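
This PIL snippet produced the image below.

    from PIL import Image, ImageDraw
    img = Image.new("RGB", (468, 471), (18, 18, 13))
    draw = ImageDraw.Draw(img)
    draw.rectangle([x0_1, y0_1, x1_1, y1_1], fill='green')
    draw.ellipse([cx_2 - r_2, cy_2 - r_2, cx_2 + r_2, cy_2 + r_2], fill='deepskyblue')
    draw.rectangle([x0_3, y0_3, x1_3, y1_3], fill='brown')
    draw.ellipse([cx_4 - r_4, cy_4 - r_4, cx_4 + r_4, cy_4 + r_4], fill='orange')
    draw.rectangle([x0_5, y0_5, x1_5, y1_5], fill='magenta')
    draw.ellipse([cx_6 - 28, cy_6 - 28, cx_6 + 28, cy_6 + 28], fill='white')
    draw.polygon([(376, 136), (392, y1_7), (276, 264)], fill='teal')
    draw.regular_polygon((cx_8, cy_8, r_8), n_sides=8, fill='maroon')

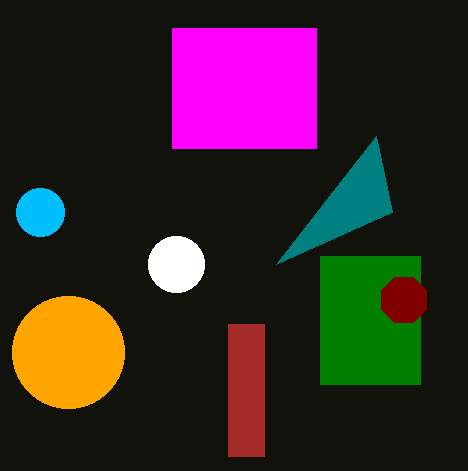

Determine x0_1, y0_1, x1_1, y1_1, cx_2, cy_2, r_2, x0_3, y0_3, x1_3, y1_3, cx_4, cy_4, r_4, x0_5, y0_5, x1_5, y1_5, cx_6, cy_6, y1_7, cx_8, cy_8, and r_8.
x0_1 = 320, y0_1 = 256, x1_1 = 420, y1_1 = 384, cx_2 = 40, cy_2 = 212, r_2 = 24, x0_3 = 228, y0_3 = 324, x1_3 = 264, y1_3 = 456, cx_4 = 68, cy_4 = 352, r_4 = 56, x0_5 = 172, y0_5 = 28, x1_5 = 316, y1_5 = 148, cx_6 = 176, cy_6 = 264, y1_7 = 212, cx_8 = 404, cy_8 = 300, r_8 = 24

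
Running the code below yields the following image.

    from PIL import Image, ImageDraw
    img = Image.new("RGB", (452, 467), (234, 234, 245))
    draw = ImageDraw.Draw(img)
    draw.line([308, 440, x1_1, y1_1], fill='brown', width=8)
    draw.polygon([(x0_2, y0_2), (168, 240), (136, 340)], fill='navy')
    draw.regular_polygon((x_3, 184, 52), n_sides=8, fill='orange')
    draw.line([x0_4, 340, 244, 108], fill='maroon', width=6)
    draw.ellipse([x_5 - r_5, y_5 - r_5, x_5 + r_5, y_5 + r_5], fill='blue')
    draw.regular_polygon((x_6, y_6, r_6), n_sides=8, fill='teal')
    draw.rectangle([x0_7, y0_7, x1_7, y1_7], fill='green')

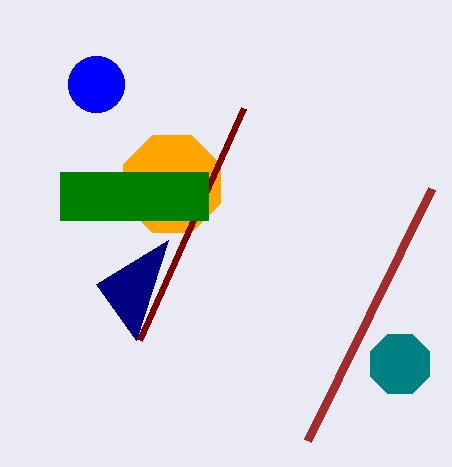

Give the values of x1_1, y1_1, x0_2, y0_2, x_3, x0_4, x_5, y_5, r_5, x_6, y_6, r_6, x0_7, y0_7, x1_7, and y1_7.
x1_1 = 432
y1_1 = 188
x0_2 = 96
y0_2 = 284
x_3 = 172
x0_4 = 140
x_5 = 96
y_5 = 84
r_5 = 28
x_6 = 400
y_6 = 364
r_6 = 32
x0_7 = 60
y0_7 = 172
x1_7 = 208
y1_7 = 220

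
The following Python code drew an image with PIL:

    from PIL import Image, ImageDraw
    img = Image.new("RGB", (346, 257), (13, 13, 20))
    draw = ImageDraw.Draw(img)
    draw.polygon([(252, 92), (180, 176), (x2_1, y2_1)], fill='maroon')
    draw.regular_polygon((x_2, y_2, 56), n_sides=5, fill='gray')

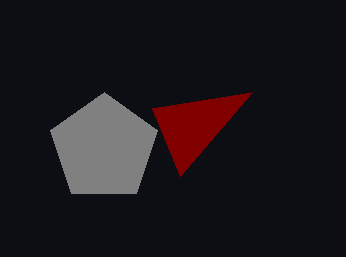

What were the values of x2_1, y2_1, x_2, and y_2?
x2_1 = 152; y2_1 = 108; x_2 = 104; y_2 = 148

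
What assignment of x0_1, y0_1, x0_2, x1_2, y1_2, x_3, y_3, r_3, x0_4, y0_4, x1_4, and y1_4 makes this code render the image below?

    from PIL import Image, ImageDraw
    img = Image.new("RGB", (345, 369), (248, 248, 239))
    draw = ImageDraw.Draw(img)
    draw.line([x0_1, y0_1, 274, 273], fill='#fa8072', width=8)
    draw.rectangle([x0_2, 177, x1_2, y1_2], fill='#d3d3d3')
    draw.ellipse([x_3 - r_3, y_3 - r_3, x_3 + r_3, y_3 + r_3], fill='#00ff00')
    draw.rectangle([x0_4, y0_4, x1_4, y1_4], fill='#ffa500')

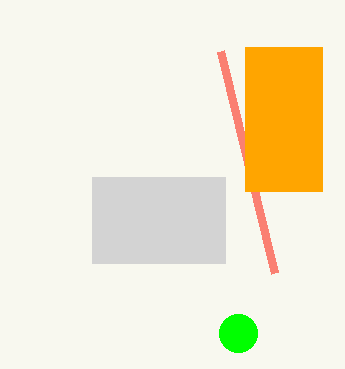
x0_1 = 220
y0_1 = 51
x0_2 = 92
x1_2 = 225
y1_2 = 263
x_3 = 238
y_3 = 333
r_3 = 19
x0_4 = 245
y0_4 = 47
x1_4 = 322
y1_4 = 191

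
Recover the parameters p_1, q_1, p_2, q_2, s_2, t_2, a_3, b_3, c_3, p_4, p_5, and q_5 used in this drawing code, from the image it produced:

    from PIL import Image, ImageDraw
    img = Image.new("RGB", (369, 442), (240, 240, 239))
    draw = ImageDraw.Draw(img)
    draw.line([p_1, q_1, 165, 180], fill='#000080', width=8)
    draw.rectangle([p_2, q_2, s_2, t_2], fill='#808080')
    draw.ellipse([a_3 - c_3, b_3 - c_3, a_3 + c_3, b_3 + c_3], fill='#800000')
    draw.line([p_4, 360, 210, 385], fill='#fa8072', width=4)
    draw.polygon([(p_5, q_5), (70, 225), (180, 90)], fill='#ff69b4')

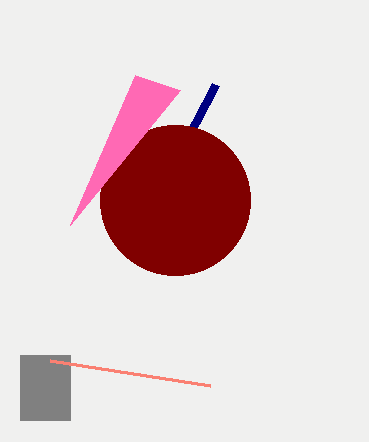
p_1 = 215; q_1 = 85; p_2 = 20; q_2 = 355; s_2 = 70; t_2 = 420; a_3 = 175; b_3 = 200; c_3 = 75; p_4 = 50; p_5 = 135; q_5 = 75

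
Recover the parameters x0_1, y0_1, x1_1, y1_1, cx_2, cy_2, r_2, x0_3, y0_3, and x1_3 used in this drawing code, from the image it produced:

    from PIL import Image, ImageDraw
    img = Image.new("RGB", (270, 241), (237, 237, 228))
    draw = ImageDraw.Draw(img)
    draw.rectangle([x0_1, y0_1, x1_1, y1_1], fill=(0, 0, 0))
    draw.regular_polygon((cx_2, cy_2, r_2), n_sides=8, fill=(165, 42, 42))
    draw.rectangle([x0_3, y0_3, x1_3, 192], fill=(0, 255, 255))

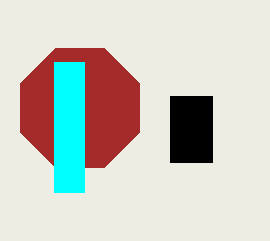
x0_1 = 170, y0_1 = 96, x1_1 = 212, y1_1 = 162, cx_2 = 80, cy_2 = 108, r_2 = 64, x0_3 = 54, y0_3 = 62, x1_3 = 84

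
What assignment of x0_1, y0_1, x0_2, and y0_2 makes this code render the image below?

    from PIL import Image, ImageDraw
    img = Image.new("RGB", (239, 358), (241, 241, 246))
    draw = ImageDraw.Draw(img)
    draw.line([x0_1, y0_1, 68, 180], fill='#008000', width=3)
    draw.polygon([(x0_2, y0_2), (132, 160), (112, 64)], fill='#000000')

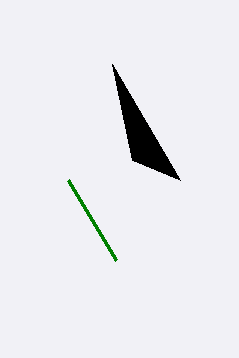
x0_1 = 116
y0_1 = 260
x0_2 = 180
y0_2 = 180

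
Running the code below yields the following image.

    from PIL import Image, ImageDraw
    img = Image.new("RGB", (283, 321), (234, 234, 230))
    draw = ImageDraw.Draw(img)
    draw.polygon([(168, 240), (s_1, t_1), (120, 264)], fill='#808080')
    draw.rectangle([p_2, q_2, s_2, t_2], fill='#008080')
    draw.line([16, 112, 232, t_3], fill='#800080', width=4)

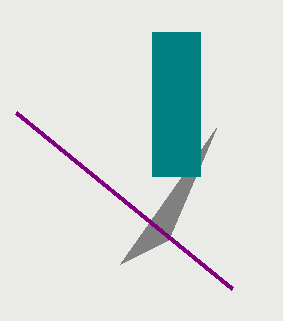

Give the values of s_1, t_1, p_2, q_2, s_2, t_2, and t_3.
s_1 = 216
t_1 = 128
p_2 = 152
q_2 = 32
s_2 = 200
t_2 = 176
t_3 = 288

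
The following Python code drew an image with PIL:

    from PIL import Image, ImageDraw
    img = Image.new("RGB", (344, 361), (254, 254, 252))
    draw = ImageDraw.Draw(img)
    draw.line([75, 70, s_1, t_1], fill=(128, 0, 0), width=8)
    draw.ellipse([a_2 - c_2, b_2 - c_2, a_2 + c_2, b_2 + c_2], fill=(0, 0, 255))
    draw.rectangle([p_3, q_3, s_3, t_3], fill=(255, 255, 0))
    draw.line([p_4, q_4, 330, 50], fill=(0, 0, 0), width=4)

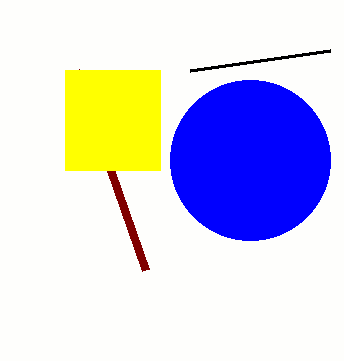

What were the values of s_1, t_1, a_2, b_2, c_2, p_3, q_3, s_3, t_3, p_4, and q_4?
s_1 = 145, t_1 = 270, a_2 = 250, b_2 = 160, c_2 = 80, p_3 = 65, q_3 = 70, s_3 = 160, t_3 = 170, p_4 = 190, q_4 = 70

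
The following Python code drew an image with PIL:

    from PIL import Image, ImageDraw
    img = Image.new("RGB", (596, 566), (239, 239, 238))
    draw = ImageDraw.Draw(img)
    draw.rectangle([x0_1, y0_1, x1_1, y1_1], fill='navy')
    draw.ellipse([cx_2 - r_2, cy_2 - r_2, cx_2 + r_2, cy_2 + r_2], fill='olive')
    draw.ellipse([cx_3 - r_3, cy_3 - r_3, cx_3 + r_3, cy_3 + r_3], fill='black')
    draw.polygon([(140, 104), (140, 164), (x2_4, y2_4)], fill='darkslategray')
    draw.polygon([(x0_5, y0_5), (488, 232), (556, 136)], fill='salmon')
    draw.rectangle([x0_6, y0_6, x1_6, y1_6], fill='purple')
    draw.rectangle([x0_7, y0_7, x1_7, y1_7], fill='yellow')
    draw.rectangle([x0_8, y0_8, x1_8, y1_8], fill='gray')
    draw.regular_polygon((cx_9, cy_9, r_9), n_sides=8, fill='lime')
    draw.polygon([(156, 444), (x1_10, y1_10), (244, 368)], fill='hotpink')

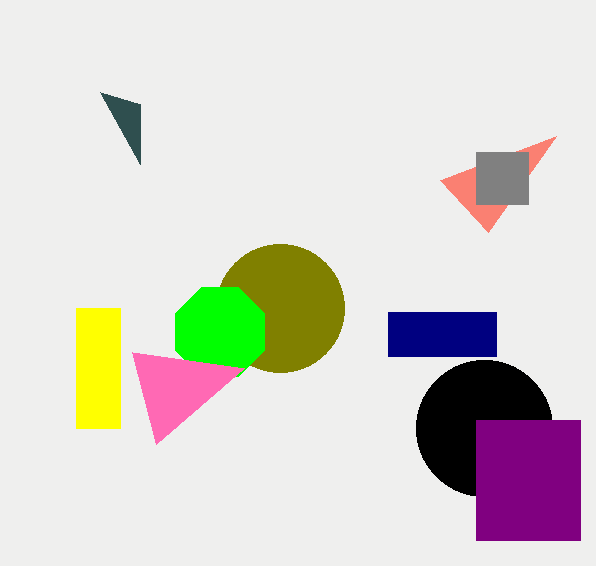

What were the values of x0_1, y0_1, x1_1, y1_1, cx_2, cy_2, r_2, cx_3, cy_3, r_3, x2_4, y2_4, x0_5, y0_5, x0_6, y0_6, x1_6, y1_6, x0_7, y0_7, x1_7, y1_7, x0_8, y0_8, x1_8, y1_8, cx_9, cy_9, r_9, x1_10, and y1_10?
x0_1 = 388
y0_1 = 312
x1_1 = 496
y1_1 = 356
cx_2 = 280
cy_2 = 308
r_2 = 64
cx_3 = 484
cy_3 = 428
r_3 = 68
x2_4 = 100
y2_4 = 92
x0_5 = 440
y0_5 = 180
x0_6 = 476
y0_6 = 420
x1_6 = 580
y1_6 = 540
x0_7 = 76
y0_7 = 308
x1_7 = 120
y1_7 = 428
x0_8 = 476
y0_8 = 152
x1_8 = 528
y1_8 = 204
cx_9 = 220
cy_9 = 332
r_9 = 48
x1_10 = 132
y1_10 = 352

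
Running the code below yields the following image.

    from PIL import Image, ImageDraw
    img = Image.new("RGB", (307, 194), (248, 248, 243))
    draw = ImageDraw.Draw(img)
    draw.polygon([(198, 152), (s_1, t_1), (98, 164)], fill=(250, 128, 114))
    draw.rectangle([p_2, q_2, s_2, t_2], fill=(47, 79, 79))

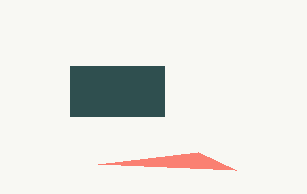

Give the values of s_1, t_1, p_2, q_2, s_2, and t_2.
s_1 = 236
t_1 = 170
p_2 = 70
q_2 = 66
s_2 = 164
t_2 = 116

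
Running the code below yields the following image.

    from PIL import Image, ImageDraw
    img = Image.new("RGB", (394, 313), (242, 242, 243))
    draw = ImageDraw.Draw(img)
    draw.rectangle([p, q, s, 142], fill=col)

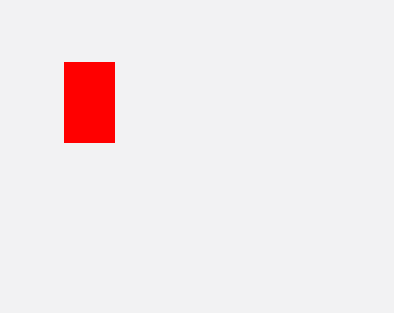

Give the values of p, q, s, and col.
p = 64, q = 62, s = 114, col = 'red'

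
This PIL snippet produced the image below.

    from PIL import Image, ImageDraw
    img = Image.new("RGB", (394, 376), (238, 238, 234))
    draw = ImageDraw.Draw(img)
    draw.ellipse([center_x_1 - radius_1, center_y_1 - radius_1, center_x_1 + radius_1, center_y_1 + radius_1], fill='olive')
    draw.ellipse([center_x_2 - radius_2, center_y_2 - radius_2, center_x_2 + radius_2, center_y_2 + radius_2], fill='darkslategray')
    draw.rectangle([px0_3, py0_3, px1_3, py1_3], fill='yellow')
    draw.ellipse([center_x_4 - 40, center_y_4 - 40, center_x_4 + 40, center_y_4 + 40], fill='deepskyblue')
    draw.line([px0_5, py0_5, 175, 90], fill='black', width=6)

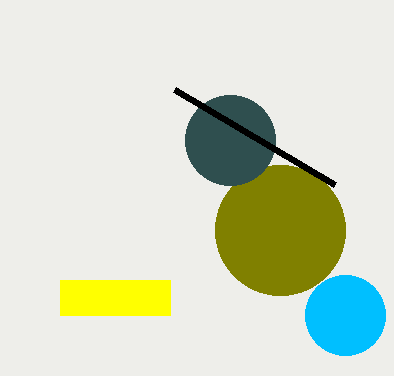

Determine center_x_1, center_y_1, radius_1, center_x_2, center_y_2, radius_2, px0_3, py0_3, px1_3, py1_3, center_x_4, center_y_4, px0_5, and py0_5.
center_x_1 = 280, center_y_1 = 230, radius_1 = 65, center_x_2 = 230, center_y_2 = 140, radius_2 = 45, px0_3 = 60, py0_3 = 280, px1_3 = 170, py1_3 = 315, center_x_4 = 345, center_y_4 = 315, px0_5 = 335, py0_5 = 185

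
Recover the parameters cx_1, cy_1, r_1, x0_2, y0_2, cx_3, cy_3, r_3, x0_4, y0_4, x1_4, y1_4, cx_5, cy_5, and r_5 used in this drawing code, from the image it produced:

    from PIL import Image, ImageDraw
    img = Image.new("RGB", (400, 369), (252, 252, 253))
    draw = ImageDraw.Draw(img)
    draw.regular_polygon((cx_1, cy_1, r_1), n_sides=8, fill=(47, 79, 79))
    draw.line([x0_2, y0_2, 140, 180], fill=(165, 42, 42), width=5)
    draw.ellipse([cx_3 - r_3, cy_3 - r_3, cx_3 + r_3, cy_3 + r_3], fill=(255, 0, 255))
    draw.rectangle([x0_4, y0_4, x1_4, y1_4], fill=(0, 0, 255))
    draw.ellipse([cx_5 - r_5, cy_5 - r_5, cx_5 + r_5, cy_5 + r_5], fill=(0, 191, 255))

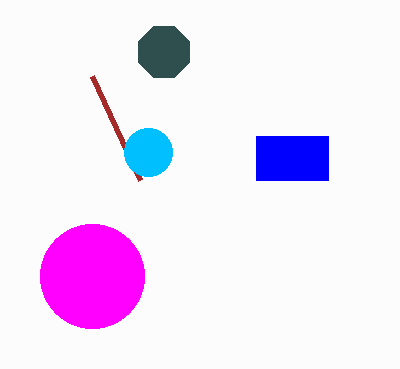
cx_1 = 164; cy_1 = 52; r_1 = 28; x0_2 = 92; y0_2 = 76; cx_3 = 92; cy_3 = 276; r_3 = 52; x0_4 = 256; y0_4 = 136; x1_4 = 328; y1_4 = 180; cx_5 = 148; cy_5 = 152; r_5 = 24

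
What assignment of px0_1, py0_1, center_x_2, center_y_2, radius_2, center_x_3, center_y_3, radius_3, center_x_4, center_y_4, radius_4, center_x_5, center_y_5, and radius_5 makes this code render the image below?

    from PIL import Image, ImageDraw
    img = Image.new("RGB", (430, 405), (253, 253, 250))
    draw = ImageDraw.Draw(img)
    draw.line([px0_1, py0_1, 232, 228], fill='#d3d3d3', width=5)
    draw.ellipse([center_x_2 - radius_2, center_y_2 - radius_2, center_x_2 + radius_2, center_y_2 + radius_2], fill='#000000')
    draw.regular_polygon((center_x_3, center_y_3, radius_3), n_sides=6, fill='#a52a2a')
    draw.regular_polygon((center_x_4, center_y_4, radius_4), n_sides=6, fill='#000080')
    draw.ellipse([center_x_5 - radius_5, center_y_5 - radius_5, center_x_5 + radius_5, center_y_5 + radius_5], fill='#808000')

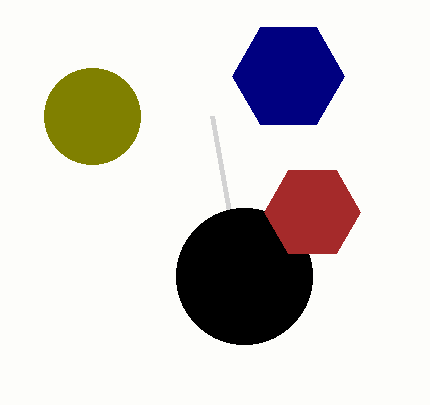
px0_1 = 212, py0_1 = 116, center_x_2 = 244, center_y_2 = 276, radius_2 = 68, center_x_3 = 312, center_y_3 = 212, radius_3 = 48, center_x_4 = 288, center_y_4 = 76, radius_4 = 56, center_x_5 = 92, center_y_5 = 116, radius_5 = 48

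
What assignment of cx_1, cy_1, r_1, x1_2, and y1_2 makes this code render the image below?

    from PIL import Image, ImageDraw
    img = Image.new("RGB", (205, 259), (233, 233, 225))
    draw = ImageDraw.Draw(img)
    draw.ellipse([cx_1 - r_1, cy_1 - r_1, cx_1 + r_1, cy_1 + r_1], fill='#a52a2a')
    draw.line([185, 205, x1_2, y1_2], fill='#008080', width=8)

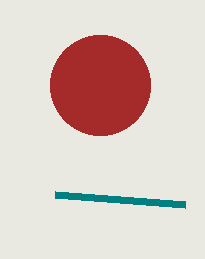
cx_1 = 100; cy_1 = 85; r_1 = 50; x1_2 = 55; y1_2 = 195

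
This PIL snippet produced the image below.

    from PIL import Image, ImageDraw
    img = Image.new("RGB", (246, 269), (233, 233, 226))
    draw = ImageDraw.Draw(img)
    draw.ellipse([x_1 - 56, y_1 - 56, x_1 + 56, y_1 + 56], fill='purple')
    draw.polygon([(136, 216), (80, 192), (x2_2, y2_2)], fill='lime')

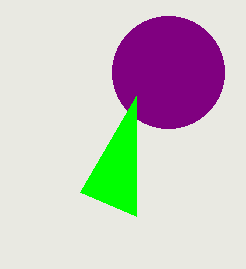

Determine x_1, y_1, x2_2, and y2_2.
x_1 = 168; y_1 = 72; x2_2 = 136; y2_2 = 96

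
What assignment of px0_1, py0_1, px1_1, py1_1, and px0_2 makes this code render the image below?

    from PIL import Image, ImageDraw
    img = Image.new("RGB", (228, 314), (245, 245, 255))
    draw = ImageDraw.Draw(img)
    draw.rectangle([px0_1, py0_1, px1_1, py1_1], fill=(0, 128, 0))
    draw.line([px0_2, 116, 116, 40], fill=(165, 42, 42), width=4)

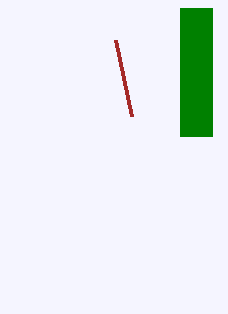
px0_1 = 180
py0_1 = 8
px1_1 = 212
py1_1 = 136
px0_2 = 132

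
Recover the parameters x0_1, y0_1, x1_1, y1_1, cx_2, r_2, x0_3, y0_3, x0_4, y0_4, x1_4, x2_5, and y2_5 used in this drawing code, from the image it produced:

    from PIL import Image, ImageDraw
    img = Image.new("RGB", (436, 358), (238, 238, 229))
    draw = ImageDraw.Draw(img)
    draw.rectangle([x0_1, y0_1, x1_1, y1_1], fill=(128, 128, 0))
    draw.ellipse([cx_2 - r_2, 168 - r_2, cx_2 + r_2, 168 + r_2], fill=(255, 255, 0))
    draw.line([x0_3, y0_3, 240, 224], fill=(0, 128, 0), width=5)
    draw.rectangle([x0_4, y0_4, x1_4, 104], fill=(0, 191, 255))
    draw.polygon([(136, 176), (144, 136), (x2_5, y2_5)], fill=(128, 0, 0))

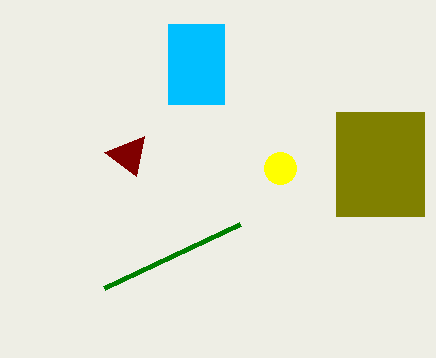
x0_1 = 336, y0_1 = 112, x1_1 = 424, y1_1 = 216, cx_2 = 280, r_2 = 16, x0_3 = 104, y0_3 = 288, x0_4 = 168, y0_4 = 24, x1_4 = 224, x2_5 = 104, y2_5 = 152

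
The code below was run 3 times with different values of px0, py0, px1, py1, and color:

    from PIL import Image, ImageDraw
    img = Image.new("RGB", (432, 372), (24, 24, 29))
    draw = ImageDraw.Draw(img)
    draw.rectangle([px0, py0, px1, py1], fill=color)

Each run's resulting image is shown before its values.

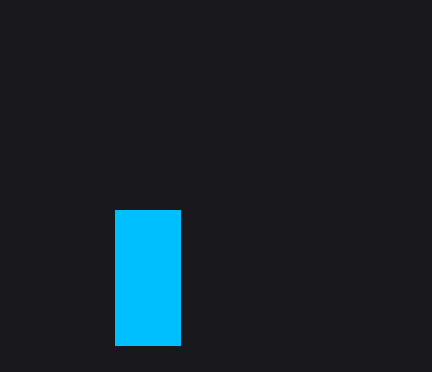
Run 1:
px0 = 115; py0 = 210; px1 = 180; py1 = 345; color = 'deepskyblue'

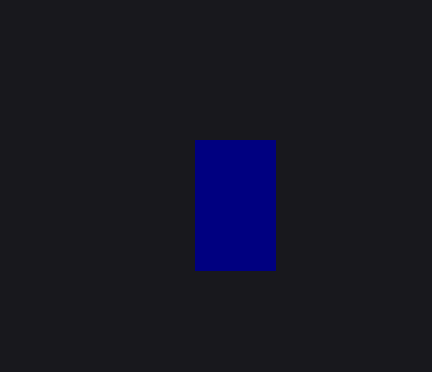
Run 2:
px0 = 195, py0 = 140, px1 = 275, py1 = 270, color = 'navy'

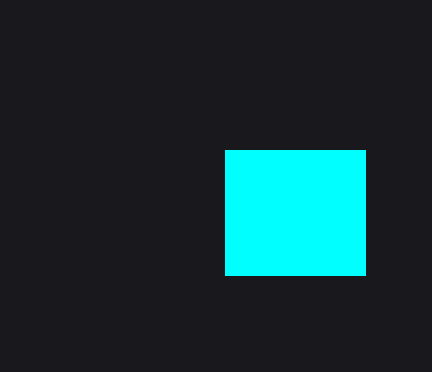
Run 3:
px0 = 225
py0 = 150
px1 = 365
py1 = 275
color = 'cyan'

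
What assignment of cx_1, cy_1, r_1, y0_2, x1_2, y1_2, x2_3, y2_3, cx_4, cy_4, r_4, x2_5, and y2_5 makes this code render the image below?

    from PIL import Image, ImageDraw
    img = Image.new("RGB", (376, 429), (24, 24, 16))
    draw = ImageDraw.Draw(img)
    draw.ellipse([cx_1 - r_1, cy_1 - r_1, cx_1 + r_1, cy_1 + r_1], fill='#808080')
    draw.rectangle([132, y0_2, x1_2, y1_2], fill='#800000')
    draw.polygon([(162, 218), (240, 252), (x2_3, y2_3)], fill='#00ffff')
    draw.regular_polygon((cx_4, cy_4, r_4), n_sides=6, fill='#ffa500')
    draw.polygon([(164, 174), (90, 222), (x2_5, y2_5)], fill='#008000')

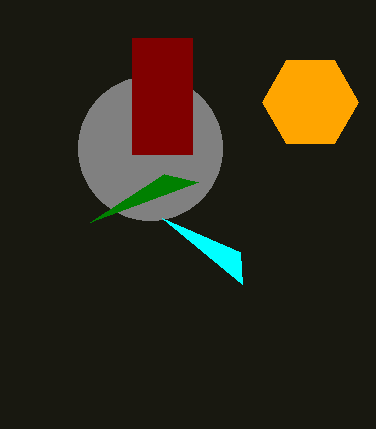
cx_1 = 150; cy_1 = 148; r_1 = 72; y0_2 = 38; x1_2 = 192; y1_2 = 154; x2_3 = 242; y2_3 = 284; cx_4 = 310; cy_4 = 102; r_4 = 48; x2_5 = 198; y2_5 = 182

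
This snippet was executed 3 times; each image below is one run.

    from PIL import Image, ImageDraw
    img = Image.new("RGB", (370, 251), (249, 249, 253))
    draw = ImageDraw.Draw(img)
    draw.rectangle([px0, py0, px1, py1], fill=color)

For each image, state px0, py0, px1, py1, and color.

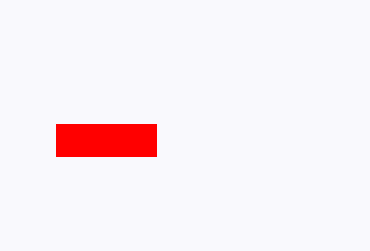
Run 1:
px0 = 56, py0 = 124, px1 = 156, py1 = 156, color = 'red'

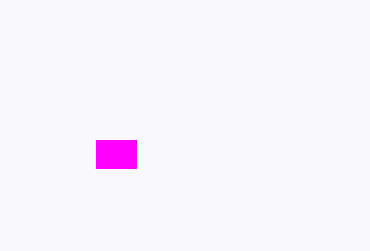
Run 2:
px0 = 96, py0 = 140, px1 = 136, py1 = 168, color = 'magenta'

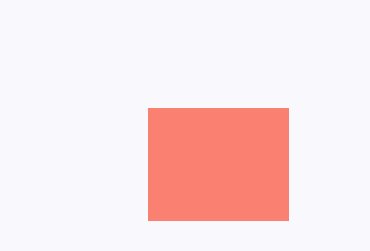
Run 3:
px0 = 148; py0 = 108; px1 = 288; py1 = 220; color = 'salmon'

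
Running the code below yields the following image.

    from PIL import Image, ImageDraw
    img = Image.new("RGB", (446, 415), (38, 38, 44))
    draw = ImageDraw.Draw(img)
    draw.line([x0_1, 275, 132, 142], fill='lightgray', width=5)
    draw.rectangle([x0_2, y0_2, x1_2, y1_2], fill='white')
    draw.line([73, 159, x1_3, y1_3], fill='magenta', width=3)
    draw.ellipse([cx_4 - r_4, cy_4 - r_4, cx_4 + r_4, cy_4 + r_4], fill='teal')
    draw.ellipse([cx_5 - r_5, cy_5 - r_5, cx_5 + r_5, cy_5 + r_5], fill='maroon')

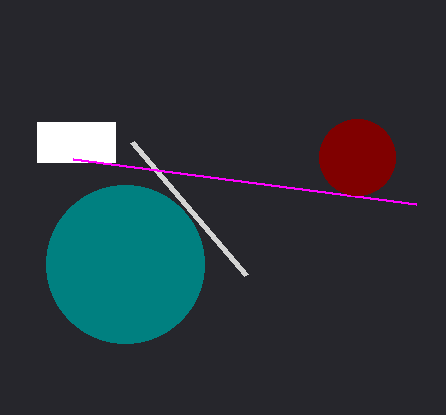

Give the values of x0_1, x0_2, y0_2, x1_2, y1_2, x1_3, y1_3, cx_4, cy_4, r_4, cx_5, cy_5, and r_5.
x0_1 = 246
x0_2 = 37
y0_2 = 122
x1_2 = 115
y1_2 = 162
x1_3 = 416
y1_3 = 204
cx_4 = 125
cy_4 = 264
r_4 = 79
cx_5 = 357
cy_5 = 157
r_5 = 38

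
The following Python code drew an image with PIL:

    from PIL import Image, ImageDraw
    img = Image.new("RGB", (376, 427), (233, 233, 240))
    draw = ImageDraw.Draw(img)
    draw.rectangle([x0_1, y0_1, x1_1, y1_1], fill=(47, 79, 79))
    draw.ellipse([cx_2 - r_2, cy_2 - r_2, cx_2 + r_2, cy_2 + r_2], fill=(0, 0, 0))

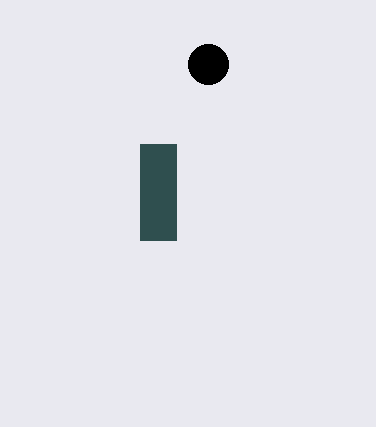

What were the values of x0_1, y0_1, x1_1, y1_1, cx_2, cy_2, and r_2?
x0_1 = 140, y0_1 = 144, x1_1 = 176, y1_1 = 240, cx_2 = 208, cy_2 = 64, r_2 = 20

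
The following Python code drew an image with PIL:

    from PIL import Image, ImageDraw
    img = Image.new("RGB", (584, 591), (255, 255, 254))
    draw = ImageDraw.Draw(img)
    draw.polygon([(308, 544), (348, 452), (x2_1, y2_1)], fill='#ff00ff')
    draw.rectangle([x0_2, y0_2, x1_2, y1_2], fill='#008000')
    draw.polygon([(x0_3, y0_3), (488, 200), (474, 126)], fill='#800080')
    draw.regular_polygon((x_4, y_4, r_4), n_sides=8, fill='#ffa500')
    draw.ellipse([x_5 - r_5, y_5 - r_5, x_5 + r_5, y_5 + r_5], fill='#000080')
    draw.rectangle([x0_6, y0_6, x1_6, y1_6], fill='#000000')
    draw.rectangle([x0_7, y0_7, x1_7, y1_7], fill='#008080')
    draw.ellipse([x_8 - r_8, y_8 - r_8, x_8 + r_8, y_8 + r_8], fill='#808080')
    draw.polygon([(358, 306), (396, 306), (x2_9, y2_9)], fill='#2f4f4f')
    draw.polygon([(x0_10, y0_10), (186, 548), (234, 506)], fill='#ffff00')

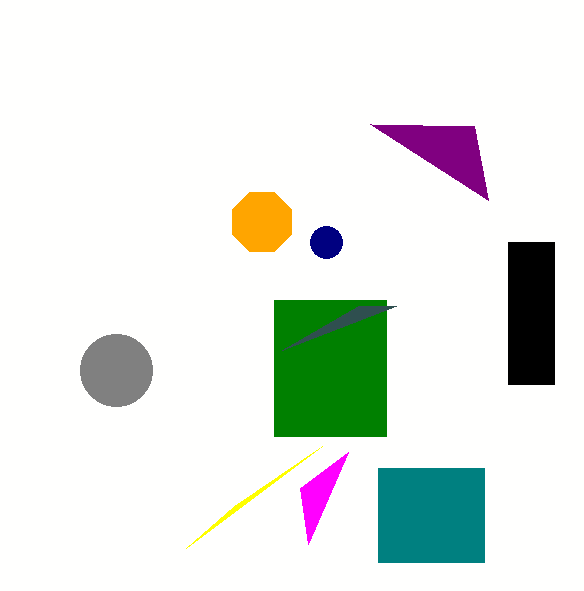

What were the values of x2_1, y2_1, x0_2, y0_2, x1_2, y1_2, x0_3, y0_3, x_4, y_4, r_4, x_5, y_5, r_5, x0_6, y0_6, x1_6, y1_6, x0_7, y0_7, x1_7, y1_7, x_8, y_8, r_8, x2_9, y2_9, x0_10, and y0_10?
x2_1 = 300; y2_1 = 488; x0_2 = 274; y0_2 = 300; x1_2 = 386; y1_2 = 436; x0_3 = 370; y0_3 = 124; x_4 = 262; y_4 = 222; r_4 = 32; x_5 = 326; y_5 = 242; r_5 = 16; x0_6 = 508; y0_6 = 242; x1_6 = 554; y1_6 = 384; x0_7 = 378; y0_7 = 468; x1_7 = 484; y1_7 = 562; x_8 = 116; y_8 = 370; r_8 = 36; x2_9 = 282; y2_9 = 350; x0_10 = 322; y0_10 = 446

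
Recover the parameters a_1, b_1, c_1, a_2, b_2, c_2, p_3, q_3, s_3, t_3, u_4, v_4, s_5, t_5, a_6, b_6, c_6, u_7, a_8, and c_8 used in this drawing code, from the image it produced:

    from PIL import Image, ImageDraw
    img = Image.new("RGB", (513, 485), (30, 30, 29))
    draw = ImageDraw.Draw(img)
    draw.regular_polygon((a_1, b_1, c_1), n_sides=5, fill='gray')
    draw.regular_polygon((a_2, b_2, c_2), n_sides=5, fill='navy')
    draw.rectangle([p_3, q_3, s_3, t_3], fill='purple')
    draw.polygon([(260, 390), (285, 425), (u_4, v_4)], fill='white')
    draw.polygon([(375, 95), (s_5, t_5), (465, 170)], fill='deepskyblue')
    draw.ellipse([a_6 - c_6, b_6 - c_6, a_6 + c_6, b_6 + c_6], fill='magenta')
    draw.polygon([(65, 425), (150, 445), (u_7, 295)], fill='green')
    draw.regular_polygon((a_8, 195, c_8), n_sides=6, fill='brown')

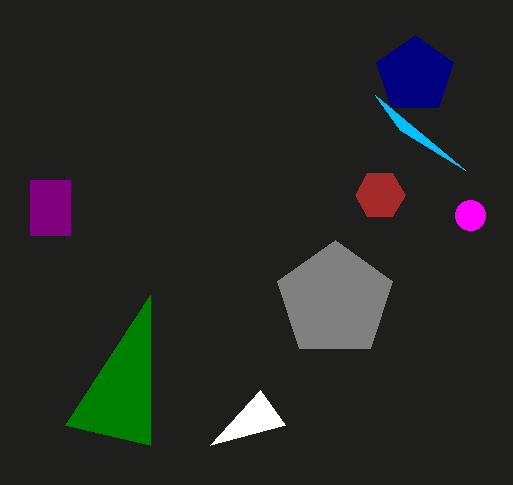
a_1 = 335, b_1 = 300, c_1 = 60, a_2 = 415, b_2 = 75, c_2 = 40, p_3 = 30, q_3 = 180, s_3 = 70, t_3 = 235, u_4 = 210, v_4 = 445, s_5 = 400, t_5 = 130, a_6 = 470, b_6 = 215, c_6 = 15, u_7 = 150, a_8 = 380, c_8 = 25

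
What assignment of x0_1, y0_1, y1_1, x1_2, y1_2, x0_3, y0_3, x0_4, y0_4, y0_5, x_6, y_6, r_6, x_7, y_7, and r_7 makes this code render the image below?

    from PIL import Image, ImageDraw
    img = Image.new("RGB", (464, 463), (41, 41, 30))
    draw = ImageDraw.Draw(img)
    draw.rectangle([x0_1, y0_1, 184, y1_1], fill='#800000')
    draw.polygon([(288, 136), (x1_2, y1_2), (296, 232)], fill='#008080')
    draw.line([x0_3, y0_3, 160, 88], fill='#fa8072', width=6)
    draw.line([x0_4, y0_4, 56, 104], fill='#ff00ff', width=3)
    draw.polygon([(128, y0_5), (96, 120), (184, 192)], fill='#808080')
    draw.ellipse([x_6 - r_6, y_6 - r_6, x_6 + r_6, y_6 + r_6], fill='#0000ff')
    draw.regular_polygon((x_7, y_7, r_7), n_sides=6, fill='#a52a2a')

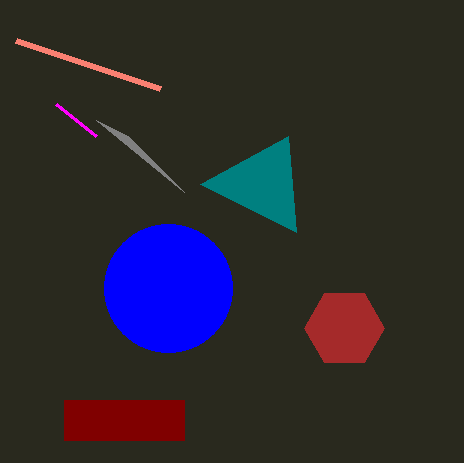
x0_1 = 64
y0_1 = 400
y1_1 = 440
x1_2 = 200
y1_2 = 184
x0_3 = 16
y0_3 = 40
x0_4 = 96
y0_4 = 136
y0_5 = 136
x_6 = 168
y_6 = 288
r_6 = 64
x_7 = 344
y_7 = 328
r_7 = 40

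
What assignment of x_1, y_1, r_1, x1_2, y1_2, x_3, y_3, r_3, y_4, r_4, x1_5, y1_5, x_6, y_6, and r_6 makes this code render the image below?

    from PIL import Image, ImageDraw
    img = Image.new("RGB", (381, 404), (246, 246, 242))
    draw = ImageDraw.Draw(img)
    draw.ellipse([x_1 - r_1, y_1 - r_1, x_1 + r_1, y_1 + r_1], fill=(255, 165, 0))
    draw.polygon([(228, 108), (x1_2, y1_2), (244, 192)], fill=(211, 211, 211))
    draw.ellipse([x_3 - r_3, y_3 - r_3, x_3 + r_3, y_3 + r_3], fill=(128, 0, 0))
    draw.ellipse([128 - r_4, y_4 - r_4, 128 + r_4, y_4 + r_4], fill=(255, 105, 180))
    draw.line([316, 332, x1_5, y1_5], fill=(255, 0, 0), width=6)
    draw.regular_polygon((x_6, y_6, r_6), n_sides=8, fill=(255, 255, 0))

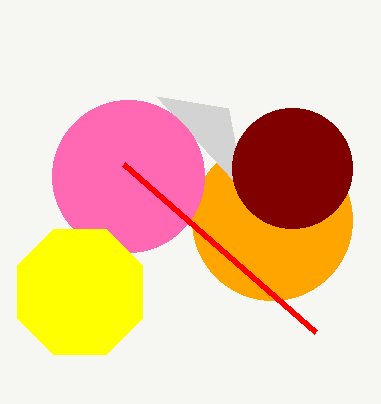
x_1 = 272, y_1 = 220, r_1 = 80, x1_2 = 156, y1_2 = 96, x_3 = 292, y_3 = 168, r_3 = 60, y_4 = 176, r_4 = 76, x1_5 = 124, y1_5 = 164, x_6 = 80, y_6 = 292, r_6 = 68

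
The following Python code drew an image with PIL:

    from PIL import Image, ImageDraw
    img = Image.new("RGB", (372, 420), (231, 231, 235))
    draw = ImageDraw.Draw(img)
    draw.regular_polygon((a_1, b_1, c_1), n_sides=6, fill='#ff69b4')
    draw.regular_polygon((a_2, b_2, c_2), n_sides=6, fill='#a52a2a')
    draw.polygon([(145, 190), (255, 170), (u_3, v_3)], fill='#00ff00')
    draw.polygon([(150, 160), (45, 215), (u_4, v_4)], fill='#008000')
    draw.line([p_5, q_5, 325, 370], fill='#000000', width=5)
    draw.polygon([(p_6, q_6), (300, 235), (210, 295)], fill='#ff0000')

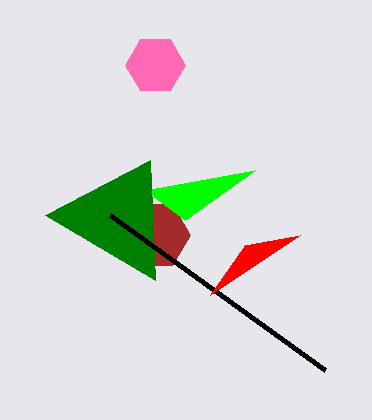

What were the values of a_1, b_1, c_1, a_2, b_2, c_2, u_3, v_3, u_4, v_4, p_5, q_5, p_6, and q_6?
a_1 = 155; b_1 = 65; c_1 = 30; a_2 = 155; b_2 = 235; c_2 = 35; u_3 = 185; v_3 = 220; u_4 = 155; v_4 = 280; p_5 = 110; q_5 = 215; p_6 = 245; q_6 = 245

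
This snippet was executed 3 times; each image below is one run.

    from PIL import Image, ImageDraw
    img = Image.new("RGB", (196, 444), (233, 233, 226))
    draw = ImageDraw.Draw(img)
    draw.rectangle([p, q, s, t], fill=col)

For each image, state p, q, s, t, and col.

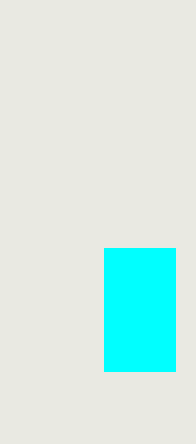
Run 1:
p = 104, q = 248, s = 175, t = 371, col = 'cyan'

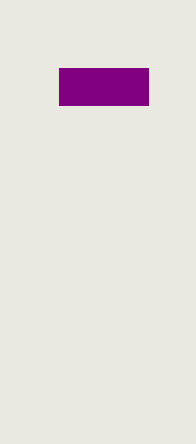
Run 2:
p = 59
q = 68
s = 148
t = 105
col = 'purple'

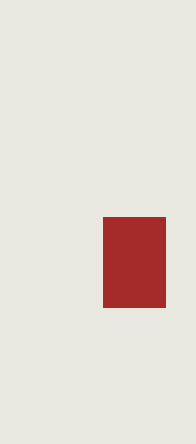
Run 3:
p = 103, q = 217, s = 165, t = 307, col = 'brown'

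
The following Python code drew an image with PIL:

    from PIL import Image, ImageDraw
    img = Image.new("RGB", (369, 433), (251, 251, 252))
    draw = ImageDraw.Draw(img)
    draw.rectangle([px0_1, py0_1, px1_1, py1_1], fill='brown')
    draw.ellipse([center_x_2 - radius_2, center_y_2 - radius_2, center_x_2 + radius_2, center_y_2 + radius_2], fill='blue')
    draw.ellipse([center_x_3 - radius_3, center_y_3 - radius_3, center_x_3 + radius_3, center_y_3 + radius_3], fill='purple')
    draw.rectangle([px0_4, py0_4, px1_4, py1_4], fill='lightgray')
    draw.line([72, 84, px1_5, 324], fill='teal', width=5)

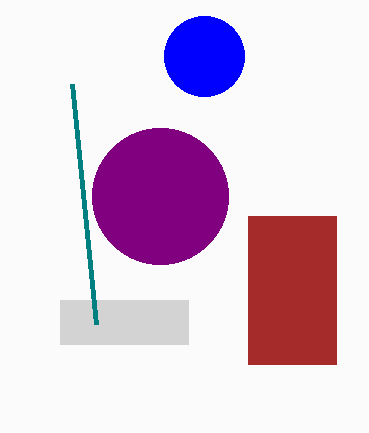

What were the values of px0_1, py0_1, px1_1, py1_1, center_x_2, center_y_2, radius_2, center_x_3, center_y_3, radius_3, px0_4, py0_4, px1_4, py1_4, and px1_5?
px0_1 = 248
py0_1 = 216
px1_1 = 336
py1_1 = 364
center_x_2 = 204
center_y_2 = 56
radius_2 = 40
center_x_3 = 160
center_y_3 = 196
radius_3 = 68
px0_4 = 60
py0_4 = 300
px1_4 = 188
py1_4 = 344
px1_5 = 96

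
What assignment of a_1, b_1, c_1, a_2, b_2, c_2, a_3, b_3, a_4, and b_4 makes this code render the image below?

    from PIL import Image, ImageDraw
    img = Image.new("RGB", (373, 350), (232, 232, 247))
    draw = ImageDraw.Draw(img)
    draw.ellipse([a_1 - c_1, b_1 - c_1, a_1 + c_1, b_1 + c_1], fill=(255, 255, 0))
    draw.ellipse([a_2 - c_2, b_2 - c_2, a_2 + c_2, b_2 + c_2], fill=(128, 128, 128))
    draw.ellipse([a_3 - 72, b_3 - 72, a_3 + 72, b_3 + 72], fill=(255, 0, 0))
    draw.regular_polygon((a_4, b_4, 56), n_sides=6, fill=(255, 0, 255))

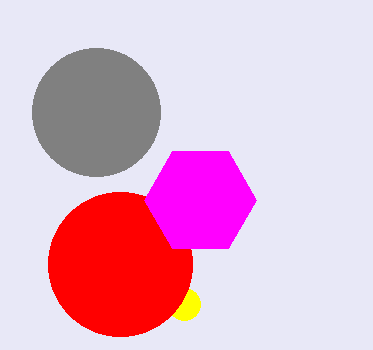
a_1 = 184; b_1 = 304; c_1 = 16; a_2 = 96; b_2 = 112; c_2 = 64; a_3 = 120; b_3 = 264; a_4 = 200; b_4 = 200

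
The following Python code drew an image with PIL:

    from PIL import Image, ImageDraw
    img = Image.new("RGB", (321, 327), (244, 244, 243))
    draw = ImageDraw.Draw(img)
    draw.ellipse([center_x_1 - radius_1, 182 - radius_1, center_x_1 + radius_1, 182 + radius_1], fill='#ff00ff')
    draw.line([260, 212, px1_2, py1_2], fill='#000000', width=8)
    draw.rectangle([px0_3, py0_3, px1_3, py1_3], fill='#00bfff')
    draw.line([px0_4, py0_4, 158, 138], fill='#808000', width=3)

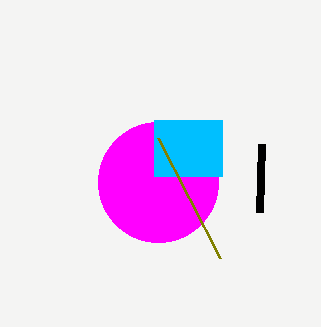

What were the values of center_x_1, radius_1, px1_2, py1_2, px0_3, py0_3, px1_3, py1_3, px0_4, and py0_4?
center_x_1 = 158, radius_1 = 60, px1_2 = 262, py1_2 = 144, px0_3 = 154, py0_3 = 120, px1_3 = 222, py1_3 = 176, px0_4 = 220, py0_4 = 258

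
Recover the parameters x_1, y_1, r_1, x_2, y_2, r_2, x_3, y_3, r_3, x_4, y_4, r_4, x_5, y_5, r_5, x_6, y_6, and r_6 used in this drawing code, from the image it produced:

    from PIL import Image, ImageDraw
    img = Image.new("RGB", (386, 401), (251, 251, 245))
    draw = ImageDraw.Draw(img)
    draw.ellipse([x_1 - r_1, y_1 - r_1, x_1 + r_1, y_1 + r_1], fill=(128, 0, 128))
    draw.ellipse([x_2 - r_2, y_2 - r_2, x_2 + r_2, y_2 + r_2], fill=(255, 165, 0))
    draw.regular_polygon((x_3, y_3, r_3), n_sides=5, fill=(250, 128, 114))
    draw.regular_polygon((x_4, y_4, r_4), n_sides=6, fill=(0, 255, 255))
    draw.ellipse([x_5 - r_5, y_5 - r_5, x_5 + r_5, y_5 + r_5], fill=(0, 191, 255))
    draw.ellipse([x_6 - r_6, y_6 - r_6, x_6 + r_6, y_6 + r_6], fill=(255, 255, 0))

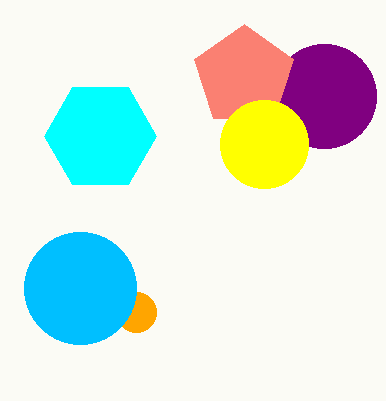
x_1 = 324
y_1 = 96
r_1 = 52
x_2 = 136
y_2 = 312
r_2 = 20
x_3 = 244
y_3 = 76
r_3 = 52
x_4 = 100
y_4 = 136
r_4 = 56
x_5 = 80
y_5 = 288
r_5 = 56
x_6 = 264
y_6 = 144
r_6 = 44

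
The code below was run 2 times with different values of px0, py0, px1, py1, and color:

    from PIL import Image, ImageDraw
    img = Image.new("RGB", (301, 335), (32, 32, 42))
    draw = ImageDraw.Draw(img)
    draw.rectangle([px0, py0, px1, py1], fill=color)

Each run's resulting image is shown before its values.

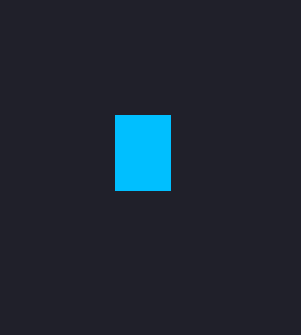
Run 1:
px0 = 115; py0 = 115; px1 = 170; py1 = 190; color = 'deepskyblue'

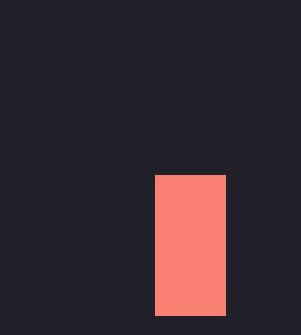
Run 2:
px0 = 155, py0 = 175, px1 = 225, py1 = 315, color = 'salmon'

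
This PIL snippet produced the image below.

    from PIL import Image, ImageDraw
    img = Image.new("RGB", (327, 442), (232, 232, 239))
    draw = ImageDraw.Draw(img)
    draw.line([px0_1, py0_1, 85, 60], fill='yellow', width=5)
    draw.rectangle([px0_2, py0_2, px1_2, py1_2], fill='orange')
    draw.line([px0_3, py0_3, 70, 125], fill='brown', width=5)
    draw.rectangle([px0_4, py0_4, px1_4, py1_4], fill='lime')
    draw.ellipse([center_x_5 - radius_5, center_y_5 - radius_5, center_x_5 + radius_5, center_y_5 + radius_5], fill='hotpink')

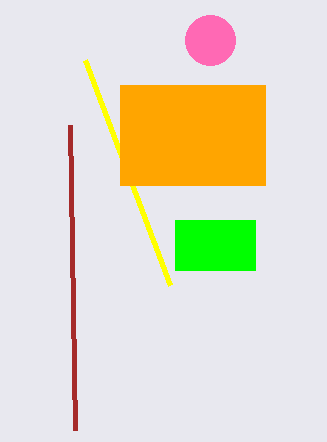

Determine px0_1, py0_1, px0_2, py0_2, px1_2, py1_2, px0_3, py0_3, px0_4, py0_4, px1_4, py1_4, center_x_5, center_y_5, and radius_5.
px0_1 = 170, py0_1 = 285, px0_2 = 120, py0_2 = 85, px1_2 = 265, py1_2 = 185, px0_3 = 75, py0_3 = 430, px0_4 = 175, py0_4 = 220, px1_4 = 255, py1_4 = 270, center_x_5 = 210, center_y_5 = 40, radius_5 = 25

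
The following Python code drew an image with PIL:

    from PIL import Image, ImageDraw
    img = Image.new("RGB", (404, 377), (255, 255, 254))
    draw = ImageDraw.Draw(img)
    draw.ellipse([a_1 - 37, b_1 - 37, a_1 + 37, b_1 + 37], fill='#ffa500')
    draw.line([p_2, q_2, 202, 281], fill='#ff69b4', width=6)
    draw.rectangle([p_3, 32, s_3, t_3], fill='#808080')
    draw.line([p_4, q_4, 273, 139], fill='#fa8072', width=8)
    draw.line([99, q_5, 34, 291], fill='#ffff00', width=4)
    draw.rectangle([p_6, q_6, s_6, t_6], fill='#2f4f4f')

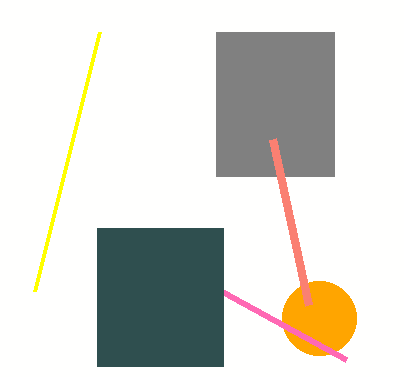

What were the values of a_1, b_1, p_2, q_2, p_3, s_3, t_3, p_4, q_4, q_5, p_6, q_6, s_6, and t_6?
a_1 = 319, b_1 = 318, p_2 = 346, q_2 = 360, p_3 = 216, s_3 = 334, t_3 = 176, p_4 = 309, q_4 = 305, q_5 = 32, p_6 = 97, q_6 = 228, s_6 = 223, t_6 = 366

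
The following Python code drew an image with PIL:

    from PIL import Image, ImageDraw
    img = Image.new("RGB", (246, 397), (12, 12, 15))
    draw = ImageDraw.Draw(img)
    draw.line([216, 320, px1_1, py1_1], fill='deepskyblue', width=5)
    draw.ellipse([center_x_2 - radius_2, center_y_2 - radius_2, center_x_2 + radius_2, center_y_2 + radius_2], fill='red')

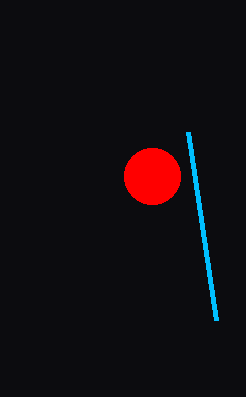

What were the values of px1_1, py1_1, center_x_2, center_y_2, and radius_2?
px1_1 = 188, py1_1 = 132, center_x_2 = 152, center_y_2 = 176, radius_2 = 28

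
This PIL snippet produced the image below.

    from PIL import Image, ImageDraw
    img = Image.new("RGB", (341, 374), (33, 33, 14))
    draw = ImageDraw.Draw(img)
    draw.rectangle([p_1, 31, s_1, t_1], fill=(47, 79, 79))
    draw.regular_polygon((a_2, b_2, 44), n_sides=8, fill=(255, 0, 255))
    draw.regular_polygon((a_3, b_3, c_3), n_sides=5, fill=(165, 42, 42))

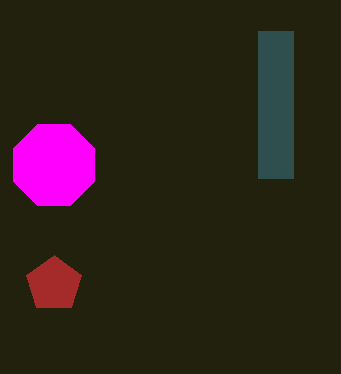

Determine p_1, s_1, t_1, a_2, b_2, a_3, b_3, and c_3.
p_1 = 258, s_1 = 293, t_1 = 178, a_2 = 54, b_2 = 165, a_3 = 54, b_3 = 284, c_3 = 29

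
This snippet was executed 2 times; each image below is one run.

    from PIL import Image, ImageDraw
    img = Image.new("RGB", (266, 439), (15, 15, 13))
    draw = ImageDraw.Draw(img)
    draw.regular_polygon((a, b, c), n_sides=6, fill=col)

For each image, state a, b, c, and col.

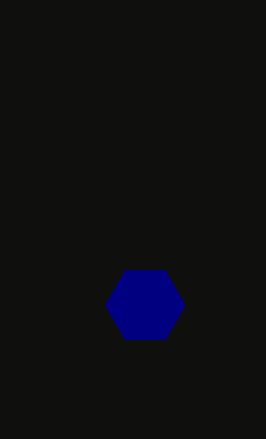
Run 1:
a = 145, b = 305, c = 40, col = 'navy'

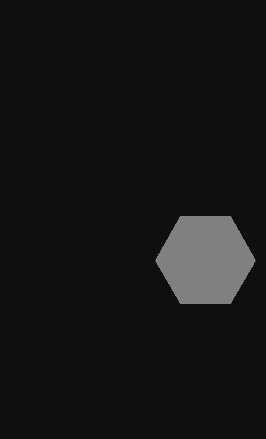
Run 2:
a = 205
b = 260
c = 50
col = 'gray'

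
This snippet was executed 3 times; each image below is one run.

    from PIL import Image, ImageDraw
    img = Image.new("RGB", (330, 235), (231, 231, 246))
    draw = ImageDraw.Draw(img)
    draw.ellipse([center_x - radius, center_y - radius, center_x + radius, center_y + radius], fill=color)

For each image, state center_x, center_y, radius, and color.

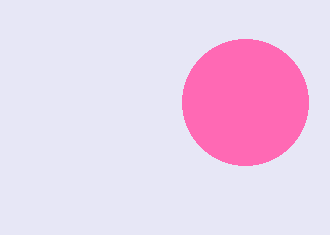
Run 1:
center_x = 245; center_y = 102; radius = 63; color = 'hotpink'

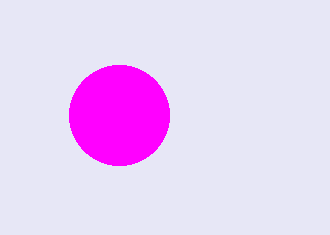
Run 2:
center_x = 119
center_y = 115
radius = 50
color = 'magenta'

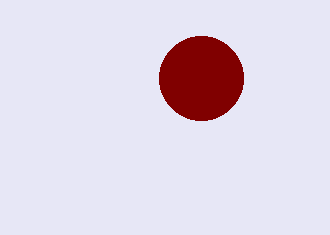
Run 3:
center_x = 201; center_y = 78; radius = 42; color = 'maroon'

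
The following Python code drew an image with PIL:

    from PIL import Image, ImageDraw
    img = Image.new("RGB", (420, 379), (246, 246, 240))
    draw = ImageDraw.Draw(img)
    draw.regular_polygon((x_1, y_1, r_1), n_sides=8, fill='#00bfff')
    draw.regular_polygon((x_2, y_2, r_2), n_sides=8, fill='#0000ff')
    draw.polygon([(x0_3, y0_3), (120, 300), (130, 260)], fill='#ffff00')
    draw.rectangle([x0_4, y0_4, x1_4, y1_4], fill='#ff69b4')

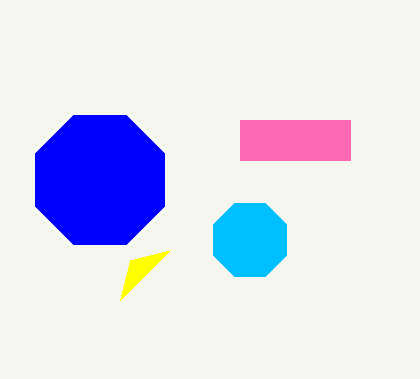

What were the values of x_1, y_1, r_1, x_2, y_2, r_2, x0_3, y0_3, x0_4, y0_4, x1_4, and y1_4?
x_1 = 250, y_1 = 240, r_1 = 40, x_2 = 100, y_2 = 180, r_2 = 70, x0_3 = 170, y0_3 = 250, x0_4 = 240, y0_4 = 120, x1_4 = 350, y1_4 = 160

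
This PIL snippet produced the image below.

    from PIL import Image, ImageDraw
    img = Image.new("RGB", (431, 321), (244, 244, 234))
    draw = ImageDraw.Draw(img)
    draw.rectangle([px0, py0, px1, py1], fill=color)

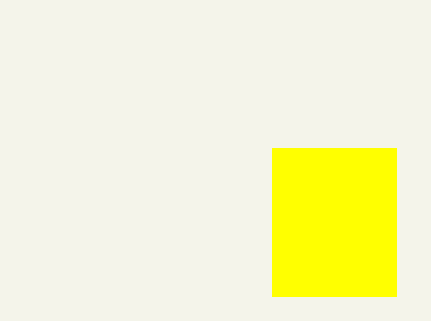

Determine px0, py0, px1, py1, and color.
px0 = 272, py0 = 148, px1 = 396, py1 = 296, color = 'yellow'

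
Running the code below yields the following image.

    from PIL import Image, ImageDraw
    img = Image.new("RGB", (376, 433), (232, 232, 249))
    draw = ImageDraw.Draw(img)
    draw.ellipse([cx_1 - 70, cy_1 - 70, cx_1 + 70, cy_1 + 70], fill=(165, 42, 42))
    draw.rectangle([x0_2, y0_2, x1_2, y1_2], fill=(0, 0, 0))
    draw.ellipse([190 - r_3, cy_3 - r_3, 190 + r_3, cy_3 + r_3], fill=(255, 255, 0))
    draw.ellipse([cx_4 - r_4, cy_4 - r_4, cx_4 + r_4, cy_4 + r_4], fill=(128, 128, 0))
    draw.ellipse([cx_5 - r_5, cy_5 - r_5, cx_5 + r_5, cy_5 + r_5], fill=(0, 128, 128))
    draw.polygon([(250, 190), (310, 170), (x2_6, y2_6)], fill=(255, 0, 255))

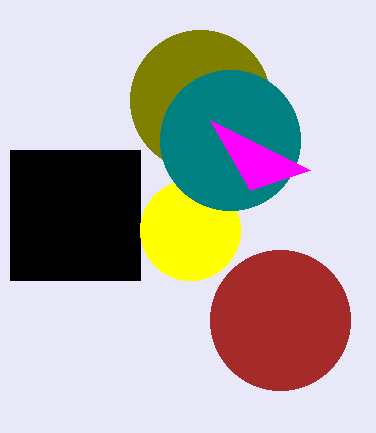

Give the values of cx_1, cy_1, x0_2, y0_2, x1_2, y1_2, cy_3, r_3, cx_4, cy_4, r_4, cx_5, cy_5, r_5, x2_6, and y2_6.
cx_1 = 280, cy_1 = 320, x0_2 = 10, y0_2 = 150, x1_2 = 140, y1_2 = 280, cy_3 = 230, r_3 = 50, cx_4 = 200, cy_4 = 100, r_4 = 70, cx_5 = 230, cy_5 = 140, r_5 = 70, x2_6 = 210, y2_6 = 120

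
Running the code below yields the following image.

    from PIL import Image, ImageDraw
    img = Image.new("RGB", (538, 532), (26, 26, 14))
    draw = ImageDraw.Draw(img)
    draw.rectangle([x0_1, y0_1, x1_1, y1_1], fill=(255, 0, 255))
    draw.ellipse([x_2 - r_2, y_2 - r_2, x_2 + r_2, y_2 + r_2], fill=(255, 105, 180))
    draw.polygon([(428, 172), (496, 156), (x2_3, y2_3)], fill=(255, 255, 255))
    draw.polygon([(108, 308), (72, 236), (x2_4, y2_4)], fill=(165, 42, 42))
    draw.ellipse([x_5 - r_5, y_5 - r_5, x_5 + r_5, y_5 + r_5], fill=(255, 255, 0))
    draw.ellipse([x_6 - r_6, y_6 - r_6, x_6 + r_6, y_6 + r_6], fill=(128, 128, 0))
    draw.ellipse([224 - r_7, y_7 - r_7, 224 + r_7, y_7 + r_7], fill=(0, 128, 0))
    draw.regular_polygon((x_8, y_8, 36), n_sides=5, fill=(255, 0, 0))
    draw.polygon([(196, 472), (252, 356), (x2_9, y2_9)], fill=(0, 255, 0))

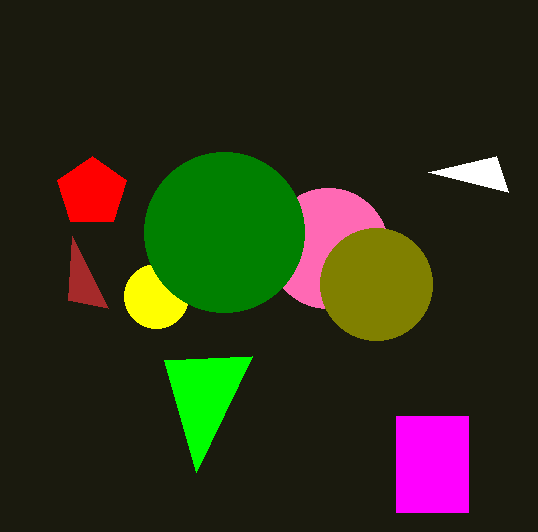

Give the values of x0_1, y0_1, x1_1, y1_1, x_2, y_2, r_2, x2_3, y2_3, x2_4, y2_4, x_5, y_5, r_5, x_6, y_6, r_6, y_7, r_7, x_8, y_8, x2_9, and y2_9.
x0_1 = 396; y0_1 = 416; x1_1 = 468; y1_1 = 512; x_2 = 328; y_2 = 248; r_2 = 60; x2_3 = 508; y2_3 = 192; x2_4 = 68; y2_4 = 300; x_5 = 156; y_5 = 296; r_5 = 32; x_6 = 376; y_6 = 284; r_6 = 56; y_7 = 232; r_7 = 80; x_8 = 92; y_8 = 192; x2_9 = 164; y2_9 = 360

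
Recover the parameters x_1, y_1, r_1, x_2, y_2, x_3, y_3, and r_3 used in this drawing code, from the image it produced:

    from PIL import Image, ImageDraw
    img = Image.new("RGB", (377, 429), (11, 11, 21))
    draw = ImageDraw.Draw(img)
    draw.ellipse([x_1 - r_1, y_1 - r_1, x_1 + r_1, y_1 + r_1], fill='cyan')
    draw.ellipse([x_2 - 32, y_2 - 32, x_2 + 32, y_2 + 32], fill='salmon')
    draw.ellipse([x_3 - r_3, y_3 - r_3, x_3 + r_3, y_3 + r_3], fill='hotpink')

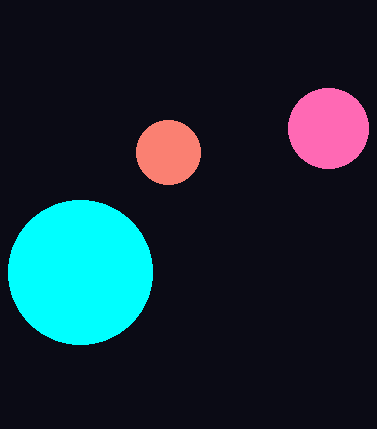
x_1 = 80; y_1 = 272; r_1 = 72; x_2 = 168; y_2 = 152; x_3 = 328; y_3 = 128; r_3 = 40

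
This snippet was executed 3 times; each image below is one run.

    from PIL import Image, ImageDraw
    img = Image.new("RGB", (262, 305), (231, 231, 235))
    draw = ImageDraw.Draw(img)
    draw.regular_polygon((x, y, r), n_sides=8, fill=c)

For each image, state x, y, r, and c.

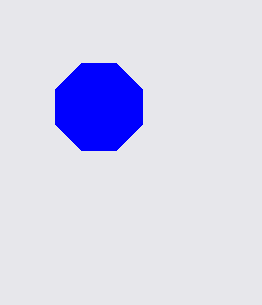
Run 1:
x = 99, y = 107, r = 47, c = 'blue'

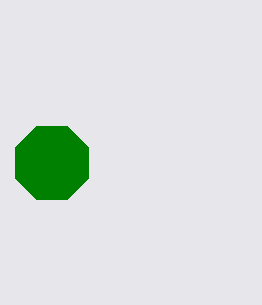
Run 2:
x = 52; y = 163; r = 40; c = 'green'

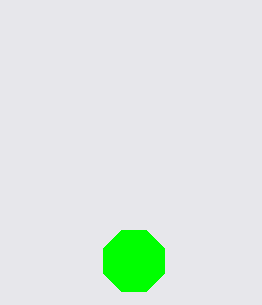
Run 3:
x = 134, y = 261, r = 33, c = 'lime'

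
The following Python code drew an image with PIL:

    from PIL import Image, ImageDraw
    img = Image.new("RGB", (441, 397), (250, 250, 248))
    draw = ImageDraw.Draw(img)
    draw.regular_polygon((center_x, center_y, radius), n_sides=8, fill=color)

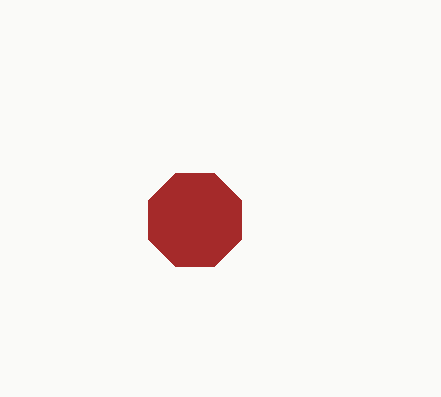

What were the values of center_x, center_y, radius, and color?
center_x = 195
center_y = 220
radius = 50
color = 'brown'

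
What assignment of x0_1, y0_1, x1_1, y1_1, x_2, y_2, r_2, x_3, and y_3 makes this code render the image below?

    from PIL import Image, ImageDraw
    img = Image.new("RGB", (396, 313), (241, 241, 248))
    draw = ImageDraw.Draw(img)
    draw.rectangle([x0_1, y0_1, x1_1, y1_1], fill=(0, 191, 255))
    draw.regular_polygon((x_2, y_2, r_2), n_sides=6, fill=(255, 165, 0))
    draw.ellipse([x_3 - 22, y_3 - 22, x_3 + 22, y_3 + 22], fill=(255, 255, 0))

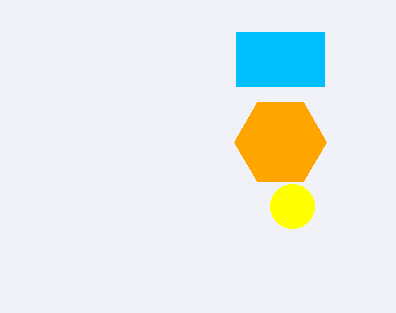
x0_1 = 236, y0_1 = 32, x1_1 = 324, y1_1 = 86, x_2 = 280, y_2 = 142, r_2 = 46, x_3 = 292, y_3 = 206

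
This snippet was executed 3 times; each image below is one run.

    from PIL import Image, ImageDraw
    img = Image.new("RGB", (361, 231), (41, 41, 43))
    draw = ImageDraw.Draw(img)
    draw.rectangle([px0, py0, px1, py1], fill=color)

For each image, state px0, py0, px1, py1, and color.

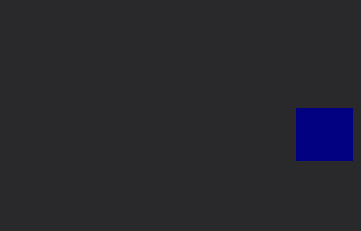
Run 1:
px0 = 296
py0 = 108
px1 = 352
py1 = 160
color = 'navy'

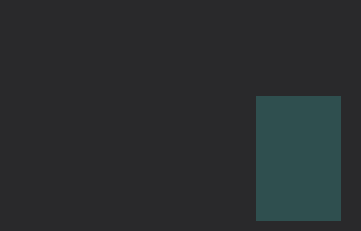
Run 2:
px0 = 256; py0 = 96; px1 = 340; py1 = 220; color = 'darkslategray'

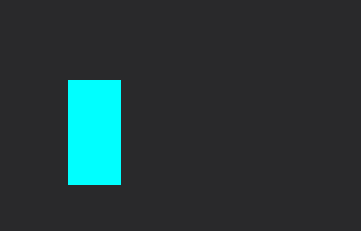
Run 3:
px0 = 68; py0 = 80; px1 = 120; py1 = 184; color = 'cyan'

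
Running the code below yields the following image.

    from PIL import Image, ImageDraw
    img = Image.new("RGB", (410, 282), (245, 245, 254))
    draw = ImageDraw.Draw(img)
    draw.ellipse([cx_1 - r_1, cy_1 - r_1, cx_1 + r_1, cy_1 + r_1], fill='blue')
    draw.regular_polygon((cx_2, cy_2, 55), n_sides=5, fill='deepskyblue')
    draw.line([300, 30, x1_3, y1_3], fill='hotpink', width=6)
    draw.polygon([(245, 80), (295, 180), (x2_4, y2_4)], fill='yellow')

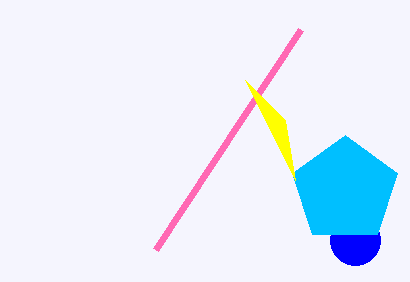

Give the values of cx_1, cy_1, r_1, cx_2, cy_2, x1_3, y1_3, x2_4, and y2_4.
cx_1 = 355
cy_1 = 240
r_1 = 25
cx_2 = 345
cy_2 = 190
x1_3 = 155
y1_3 = 250
x2_4 = 285
y2_4 = 120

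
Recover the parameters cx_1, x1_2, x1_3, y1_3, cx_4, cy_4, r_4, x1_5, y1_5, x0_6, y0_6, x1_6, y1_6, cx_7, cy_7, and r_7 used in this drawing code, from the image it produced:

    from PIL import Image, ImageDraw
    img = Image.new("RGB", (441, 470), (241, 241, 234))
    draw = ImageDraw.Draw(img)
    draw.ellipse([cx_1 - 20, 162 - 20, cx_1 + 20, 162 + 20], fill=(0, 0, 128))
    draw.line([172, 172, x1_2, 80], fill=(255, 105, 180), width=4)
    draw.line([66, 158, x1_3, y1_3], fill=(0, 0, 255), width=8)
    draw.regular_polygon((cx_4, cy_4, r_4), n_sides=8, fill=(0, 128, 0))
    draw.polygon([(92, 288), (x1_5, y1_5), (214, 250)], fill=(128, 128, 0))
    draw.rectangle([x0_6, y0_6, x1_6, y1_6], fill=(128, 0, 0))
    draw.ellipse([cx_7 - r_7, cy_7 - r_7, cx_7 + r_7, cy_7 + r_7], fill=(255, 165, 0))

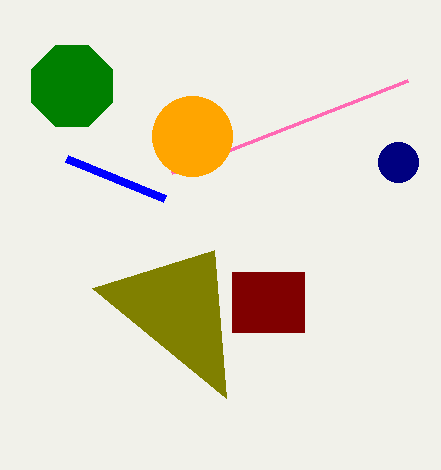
cx_1 = 398, x1_2 = 408, x1_3 = 164, y1_3 = 198, cx_4 = 72, cy_4 = 86, r_4 = 44, x1_5 = 226, y1_5 = 398, x0_6 = 232, y0_6 = 272, x1_6 = 304, y1_6 = 332, cx_7 = 192, cy_7 = 136, r_7 = 40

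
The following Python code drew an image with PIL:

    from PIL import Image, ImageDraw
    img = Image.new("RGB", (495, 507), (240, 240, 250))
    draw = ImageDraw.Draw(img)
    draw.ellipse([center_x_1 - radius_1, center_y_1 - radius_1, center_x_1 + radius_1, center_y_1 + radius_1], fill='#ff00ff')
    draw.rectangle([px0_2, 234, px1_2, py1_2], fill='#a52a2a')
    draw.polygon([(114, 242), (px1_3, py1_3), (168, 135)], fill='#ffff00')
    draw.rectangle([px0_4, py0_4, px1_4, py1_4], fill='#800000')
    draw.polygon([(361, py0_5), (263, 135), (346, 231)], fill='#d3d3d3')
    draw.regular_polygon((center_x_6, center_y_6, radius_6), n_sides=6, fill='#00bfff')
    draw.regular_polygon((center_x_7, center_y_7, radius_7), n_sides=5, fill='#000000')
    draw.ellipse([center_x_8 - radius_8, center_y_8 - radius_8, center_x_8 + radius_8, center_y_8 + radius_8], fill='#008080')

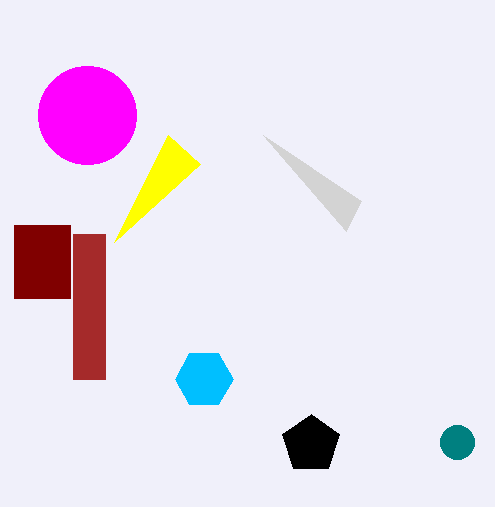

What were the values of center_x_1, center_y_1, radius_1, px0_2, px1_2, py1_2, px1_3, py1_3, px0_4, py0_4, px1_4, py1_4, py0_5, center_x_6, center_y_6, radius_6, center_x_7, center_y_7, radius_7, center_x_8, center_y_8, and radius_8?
center_x_1 = 87, center_y_1 = 115, radius_1 = 49, px0_2 = 73, px1_2 = 105, py1_2 = 379, px1_3 = 200, py1_3 = 164, px0_4 = 14, py0_4 = 225, px1_4 = 70, py1_4 = 298, py0_5 = 201, center_x_6 = 204, center_y_6 = 379, radius_6 = 29, center_x_7 = 311, center_y_7 = 444, radius_7 = 30, center_x_8 = 457, center_y_8 = 442, radius_8 = 17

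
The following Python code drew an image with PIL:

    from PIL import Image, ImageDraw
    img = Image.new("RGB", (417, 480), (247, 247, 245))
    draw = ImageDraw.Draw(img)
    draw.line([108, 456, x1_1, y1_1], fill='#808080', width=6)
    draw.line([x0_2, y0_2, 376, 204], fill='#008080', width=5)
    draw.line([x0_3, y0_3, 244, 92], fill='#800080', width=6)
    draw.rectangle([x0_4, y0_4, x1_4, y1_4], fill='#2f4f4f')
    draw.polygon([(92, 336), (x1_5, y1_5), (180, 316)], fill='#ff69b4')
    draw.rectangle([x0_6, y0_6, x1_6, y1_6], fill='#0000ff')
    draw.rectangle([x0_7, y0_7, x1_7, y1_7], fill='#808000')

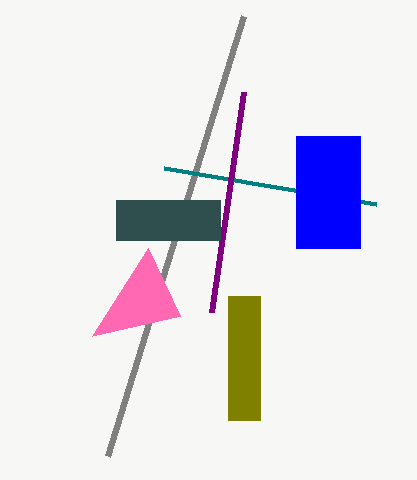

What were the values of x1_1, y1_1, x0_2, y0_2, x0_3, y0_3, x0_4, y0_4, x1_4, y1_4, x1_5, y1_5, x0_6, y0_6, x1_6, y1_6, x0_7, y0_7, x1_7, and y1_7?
x1_1 = 244; y1_1 = 16; x0_2 = 164; y0_2 = 168; x0_3 = 212; y0_3 = 312; x0_4 = 116; y0_4 = 200; x1_4 = 220; y1_4 = 240; x1_5 = 148; y1_5 = 248; x0_6 = 296; y0_6 = 136; x1_6 = 360; y1_6 = 248; x0_7 = 228; y0_7 = 296; x1_7 = 260; y1_7 = 420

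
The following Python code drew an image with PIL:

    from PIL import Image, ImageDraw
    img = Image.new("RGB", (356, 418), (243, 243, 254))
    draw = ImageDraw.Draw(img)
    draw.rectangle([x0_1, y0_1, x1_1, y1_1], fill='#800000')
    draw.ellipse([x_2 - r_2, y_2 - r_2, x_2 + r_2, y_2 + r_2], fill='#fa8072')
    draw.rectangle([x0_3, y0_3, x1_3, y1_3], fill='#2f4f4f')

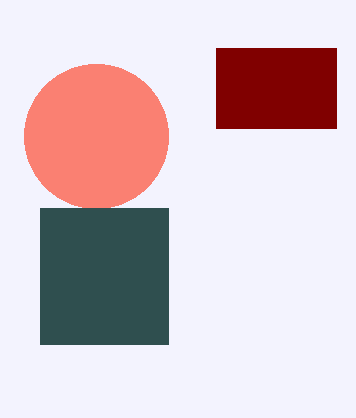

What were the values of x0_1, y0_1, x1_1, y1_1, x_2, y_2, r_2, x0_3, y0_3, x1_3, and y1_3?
x0_1 = 216; y0_1 = 48; x1_1 = 336; y1_1 = 128; x_2 = 96; y_2 = 136; r_2 = 72; x0_3 = 40; y0_3 = 208; x1_3 = 168; y1_3 = 344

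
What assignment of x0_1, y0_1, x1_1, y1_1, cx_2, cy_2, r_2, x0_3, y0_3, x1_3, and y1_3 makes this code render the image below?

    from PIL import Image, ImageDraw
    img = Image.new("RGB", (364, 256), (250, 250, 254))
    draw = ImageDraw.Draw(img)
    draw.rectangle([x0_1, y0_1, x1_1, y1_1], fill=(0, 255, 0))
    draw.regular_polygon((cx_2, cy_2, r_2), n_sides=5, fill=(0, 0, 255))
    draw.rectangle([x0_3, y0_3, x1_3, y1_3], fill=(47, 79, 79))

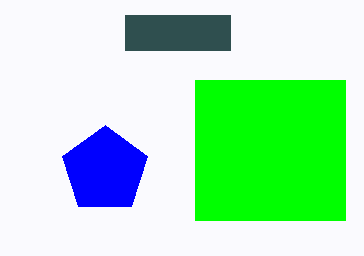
x0_1 = 195; y0_1 = 80; x1_1 = 345; y1_1 = 220; cx_2 = 105; cy_2 = 170; r_2 = 45; x0_3 = 125; y0_3 = 15; x1_3 = 230; y1_3 = 50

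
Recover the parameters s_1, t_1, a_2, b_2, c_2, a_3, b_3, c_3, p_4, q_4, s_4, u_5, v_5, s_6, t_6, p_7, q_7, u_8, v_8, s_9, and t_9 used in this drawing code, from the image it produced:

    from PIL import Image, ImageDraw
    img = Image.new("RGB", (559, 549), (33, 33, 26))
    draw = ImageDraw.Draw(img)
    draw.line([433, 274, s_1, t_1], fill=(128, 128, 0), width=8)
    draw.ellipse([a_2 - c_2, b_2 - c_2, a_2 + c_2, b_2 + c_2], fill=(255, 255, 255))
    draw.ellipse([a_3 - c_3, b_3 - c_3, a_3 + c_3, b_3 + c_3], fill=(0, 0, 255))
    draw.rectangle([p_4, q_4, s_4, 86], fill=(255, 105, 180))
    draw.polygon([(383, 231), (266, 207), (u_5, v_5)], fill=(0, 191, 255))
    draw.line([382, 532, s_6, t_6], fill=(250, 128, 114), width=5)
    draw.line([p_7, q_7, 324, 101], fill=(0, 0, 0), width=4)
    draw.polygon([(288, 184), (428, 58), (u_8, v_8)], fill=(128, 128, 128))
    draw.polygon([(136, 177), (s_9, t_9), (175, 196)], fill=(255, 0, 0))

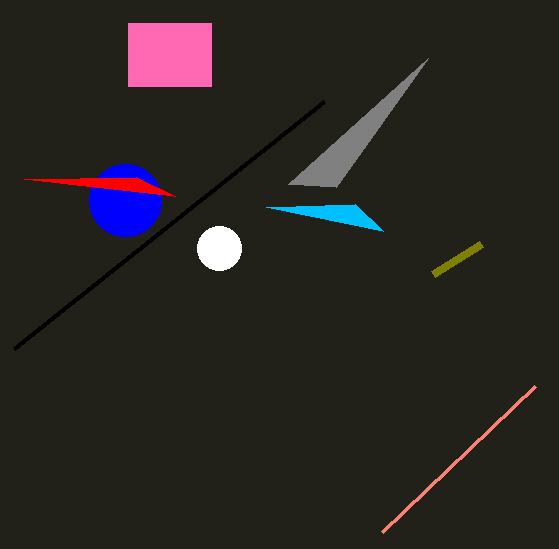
s_1 = 481
t_1 = 244
a_2 = 219
b_2 = 248
c_2 = 22
a_3 = 125
b_3 = 200
c_3 = 36
p_4 = 128
q_4 = 23
s_4 = 211
u_5 = 355
v_5 = 204
s_6 = 535
t_6 = 386
p_7 = 14
q_7 = 348
u_8 = 336
v_8 = 187
s_9 = 24
t_9 = 179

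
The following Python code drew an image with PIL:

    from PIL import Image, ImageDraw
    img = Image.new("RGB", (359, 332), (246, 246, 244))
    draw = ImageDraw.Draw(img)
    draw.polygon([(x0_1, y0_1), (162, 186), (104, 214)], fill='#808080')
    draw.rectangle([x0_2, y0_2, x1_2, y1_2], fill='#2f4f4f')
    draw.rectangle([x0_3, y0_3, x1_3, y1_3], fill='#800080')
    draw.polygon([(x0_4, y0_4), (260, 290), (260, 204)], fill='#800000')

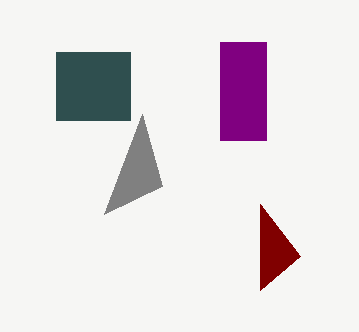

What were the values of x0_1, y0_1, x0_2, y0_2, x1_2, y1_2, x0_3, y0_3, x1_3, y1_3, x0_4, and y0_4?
x0_1 = 142, y0_1 = 114, x0_2 = 56, y0_2 = 52, x1_2 = 130, y1_2 = 120, x0_3 = 220, y0_3 = 42, x1_3 = 266, y1_3 = 140, x0_4 = 300, y0_4 = 256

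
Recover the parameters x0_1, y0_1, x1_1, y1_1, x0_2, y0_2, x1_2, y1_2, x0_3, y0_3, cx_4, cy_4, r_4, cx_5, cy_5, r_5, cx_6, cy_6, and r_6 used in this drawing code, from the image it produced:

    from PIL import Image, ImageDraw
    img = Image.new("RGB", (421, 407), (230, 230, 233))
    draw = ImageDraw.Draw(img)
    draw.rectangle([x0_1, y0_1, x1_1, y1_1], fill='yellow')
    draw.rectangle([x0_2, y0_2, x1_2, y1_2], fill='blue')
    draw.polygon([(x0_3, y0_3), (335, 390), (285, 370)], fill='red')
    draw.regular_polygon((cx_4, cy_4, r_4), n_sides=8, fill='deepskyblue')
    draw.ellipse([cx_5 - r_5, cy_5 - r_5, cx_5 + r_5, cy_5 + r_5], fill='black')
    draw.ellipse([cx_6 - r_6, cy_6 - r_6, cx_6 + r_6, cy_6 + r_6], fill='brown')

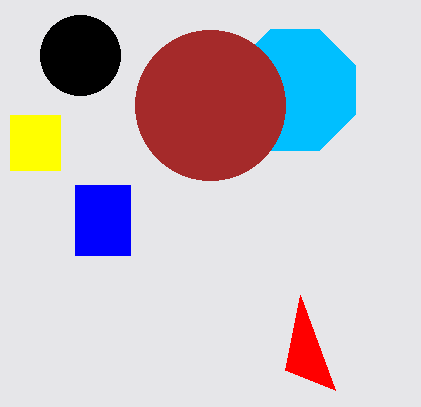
x0_1 = 10, y0_1 = 115, x1_1 = 60, y1_1 = 170, x0_2 = 75, y0_2 = 185, x1_2 = 130, y1_2 = 255, x0_3 = 300, y0_3 = 295, cx_4 = 295, cy_4 = 90, r_4 = 65, cx_5 = 80, cy_5 = 55, r_5 = 40, cx_6 = 210, cy_6 = 105, r_6 = 75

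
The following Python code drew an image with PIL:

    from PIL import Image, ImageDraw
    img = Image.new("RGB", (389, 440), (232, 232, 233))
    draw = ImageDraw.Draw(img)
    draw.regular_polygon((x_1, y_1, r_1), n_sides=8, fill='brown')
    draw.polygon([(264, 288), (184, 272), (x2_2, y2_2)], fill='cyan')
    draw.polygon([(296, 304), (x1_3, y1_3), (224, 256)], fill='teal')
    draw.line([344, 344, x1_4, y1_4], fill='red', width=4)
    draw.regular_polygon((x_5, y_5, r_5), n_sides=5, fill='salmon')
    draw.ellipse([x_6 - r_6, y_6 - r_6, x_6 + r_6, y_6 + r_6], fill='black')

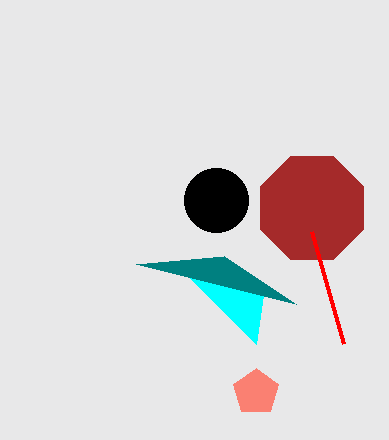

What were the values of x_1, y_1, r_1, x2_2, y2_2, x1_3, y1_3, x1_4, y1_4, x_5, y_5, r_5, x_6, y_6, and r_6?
x_1 = 312, y_1 = 208, r_1 = 56, x2_2 = 256, y2_2 = 344, x1_3 = 136, y1_3 = 264, x1_4 = 312, y1_4 = 232, x_5 = 256, y_5 = 392, r_5 = 24, x_6 = 216, y_6 = 200, r_6 = 32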